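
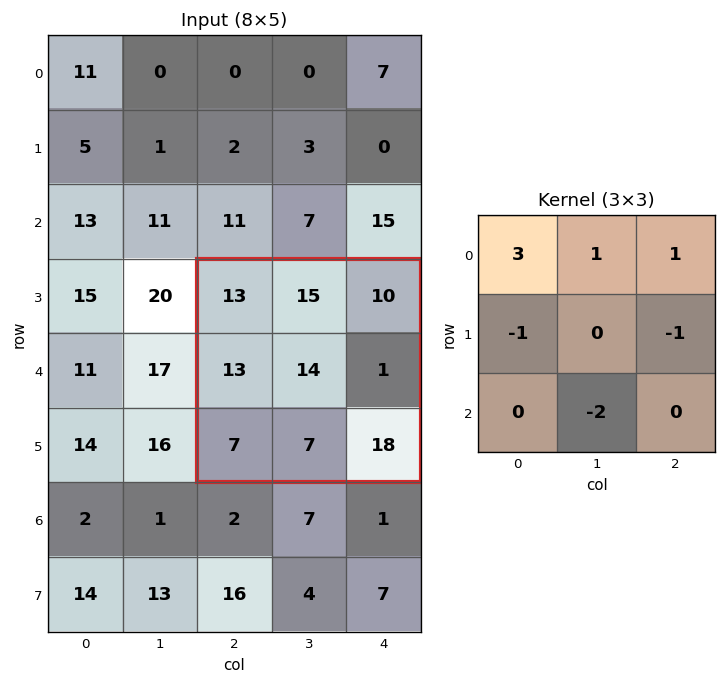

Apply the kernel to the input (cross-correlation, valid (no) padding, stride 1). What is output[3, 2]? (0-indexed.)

36

The receptive field on the input at this output position is [13 15 10 / 13 14 1 / 7 7 18]. Elementwise product with the kernel and sum: 13·3 + 15·1 + 10·1 + 13·-1 + 1·-1 + 7·-2.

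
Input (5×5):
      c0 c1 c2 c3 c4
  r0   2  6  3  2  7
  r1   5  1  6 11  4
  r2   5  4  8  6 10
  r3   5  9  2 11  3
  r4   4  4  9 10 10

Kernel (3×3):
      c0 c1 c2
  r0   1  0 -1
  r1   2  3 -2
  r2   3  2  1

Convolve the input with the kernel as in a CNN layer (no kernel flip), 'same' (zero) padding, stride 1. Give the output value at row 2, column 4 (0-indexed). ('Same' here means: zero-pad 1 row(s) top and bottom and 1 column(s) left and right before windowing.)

The receptive field on the zero-padded input at this output position is [11 4 0 / 6 10 0 / 11 3 0]. Elementwise product with the kernel and sum: 11·1 + 0·-1 + 6·2 + 10·3 + 0·-2 + 11·3 + 3·2 + 0·1.

92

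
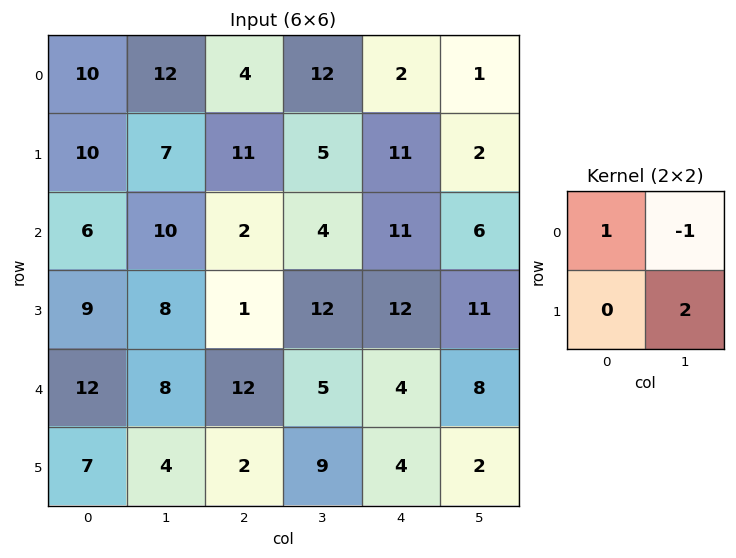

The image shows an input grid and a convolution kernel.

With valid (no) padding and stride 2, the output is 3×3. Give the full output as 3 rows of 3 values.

12 2 5
12 22 27
12 25 0

Output[0,0]: The receptive field on the input at this output position is [10 12 / 10 7]. Elementwise product with the kernel and sum: 10·1 + 12·-1 + 7·2.
Output[0,1]: The receptive field on the input at this output position is [4 12 / 11 5]. Elementwise product with the kernel and sum: 4·1 + 12·-1 + 5·2.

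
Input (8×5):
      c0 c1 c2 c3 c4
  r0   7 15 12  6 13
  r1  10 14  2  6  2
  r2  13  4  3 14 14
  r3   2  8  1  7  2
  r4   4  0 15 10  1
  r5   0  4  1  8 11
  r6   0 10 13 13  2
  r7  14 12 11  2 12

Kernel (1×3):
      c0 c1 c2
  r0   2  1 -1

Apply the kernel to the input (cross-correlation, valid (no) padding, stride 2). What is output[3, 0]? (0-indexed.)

-3

The receptive field on the input at this output position is [0 10 13]. Elementwise product with the kernel and sum: 0·2 + 10·1 + 13·-1.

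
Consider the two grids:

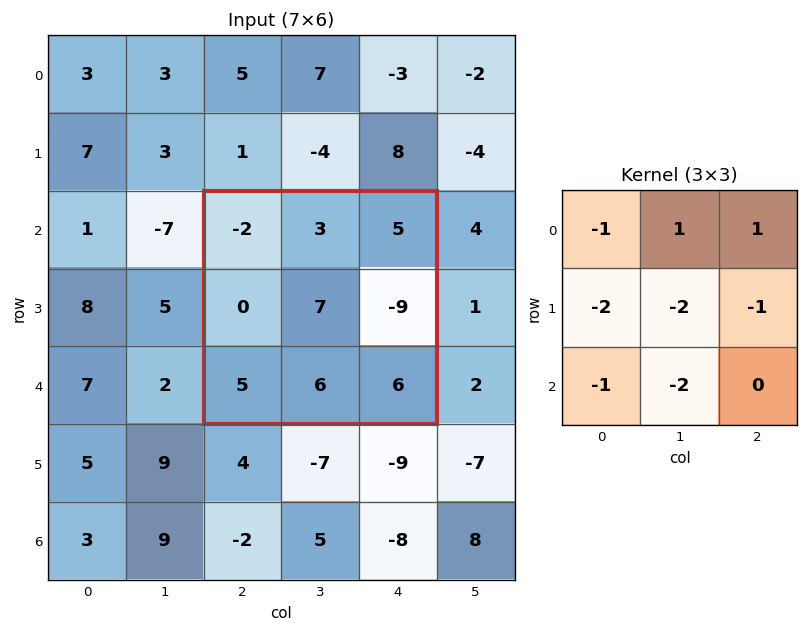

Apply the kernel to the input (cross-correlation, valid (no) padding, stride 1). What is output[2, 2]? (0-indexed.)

The receptive field on the input at this output position is [-2 3 5 / 0 7 -9 / 5 6 6]. Elementwise product with the kernel and sum: -2·-1 + 3·1 + 5·1 + 0·-2 + 7·-2 + -9·-1 + 5·-1 + 6·-2.

-12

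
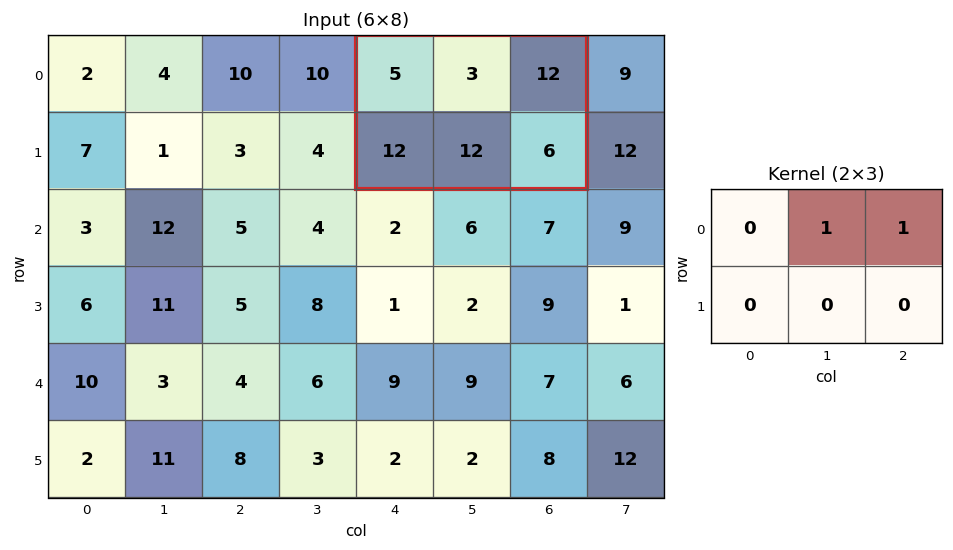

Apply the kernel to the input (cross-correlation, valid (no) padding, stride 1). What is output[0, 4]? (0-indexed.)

The receptive field on the input at this output position is [5 3 12 / 12 12 6]. Elementwise product with the kernel and sum: 3·1 + 12·1.

15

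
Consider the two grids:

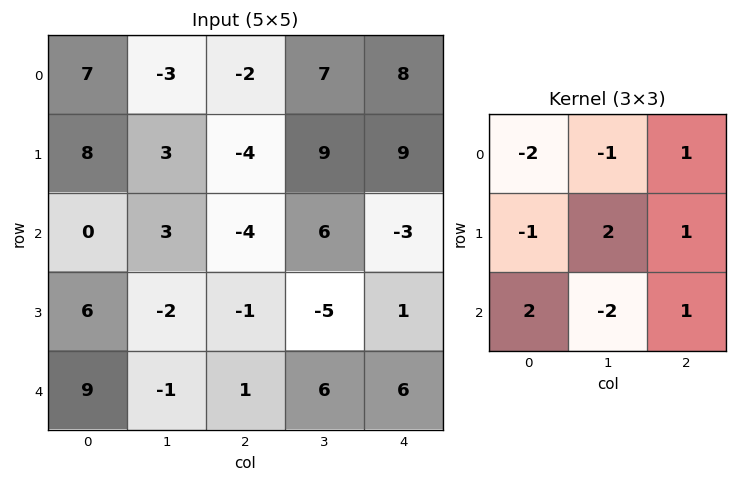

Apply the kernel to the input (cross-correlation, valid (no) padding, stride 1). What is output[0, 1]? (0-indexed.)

The receptive field on the input at this output position is [-3 -2 7 / 3 -4 9 / 3 -4 6]. Elementwise product with the kernel and sum: -3·-2 + -2·-1 + 7·1 + 3·-1 + -4·2 + 9·1 + 3·2 + -4·-2 + 6·1.

33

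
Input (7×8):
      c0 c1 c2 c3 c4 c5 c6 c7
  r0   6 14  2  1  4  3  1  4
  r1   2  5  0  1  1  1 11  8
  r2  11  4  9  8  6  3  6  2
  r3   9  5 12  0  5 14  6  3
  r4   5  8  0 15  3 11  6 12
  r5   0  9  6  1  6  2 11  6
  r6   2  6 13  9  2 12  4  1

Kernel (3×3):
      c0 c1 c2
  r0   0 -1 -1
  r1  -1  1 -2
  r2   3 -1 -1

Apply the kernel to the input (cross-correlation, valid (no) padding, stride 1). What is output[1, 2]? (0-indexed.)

16

The receptive field on the input at this output position is [0 1 1 / 9 8 6 / 12 0 5]. Elementwise product with the kernel and sum: 1·-1 + 1·-1 + 9·-1 + 8·1 + 6·-2 + 12·3 + 0·-1 + 5·-1.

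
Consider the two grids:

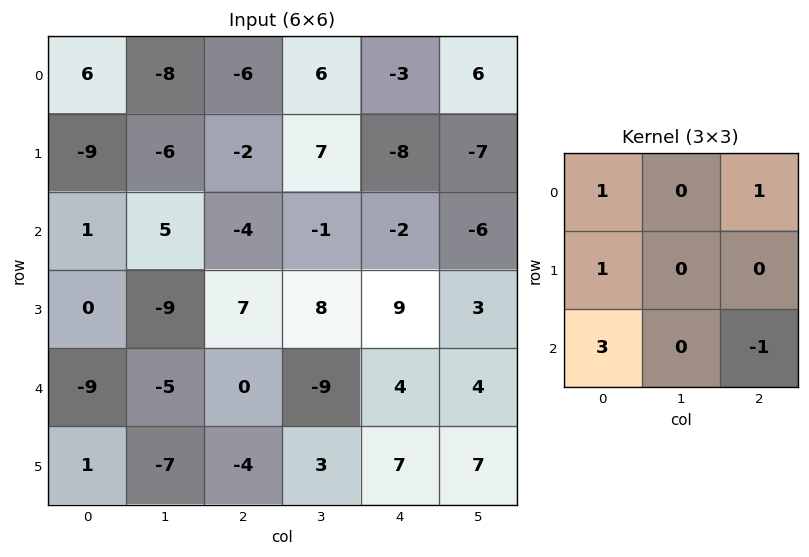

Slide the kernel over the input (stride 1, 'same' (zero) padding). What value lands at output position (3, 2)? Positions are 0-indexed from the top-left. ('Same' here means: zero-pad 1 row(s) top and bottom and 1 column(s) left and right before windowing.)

-11

The receptive field on the zero-padded input at this output position is [5 -4 -1 / -9 7 8 / -5 0 -9]. Elementwise product with the kernel and sum: 5·1 + -1·1 + -9·1 + -5·3 + -9·-1.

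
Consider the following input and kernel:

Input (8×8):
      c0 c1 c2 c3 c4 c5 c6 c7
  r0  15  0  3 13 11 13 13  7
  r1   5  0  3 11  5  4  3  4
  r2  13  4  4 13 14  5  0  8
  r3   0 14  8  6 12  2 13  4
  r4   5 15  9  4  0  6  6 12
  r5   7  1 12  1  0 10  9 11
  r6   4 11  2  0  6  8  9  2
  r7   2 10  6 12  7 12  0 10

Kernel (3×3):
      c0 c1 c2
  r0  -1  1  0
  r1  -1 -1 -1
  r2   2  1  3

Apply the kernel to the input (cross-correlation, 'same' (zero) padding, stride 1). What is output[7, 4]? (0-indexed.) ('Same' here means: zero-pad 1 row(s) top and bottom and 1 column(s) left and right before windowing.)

-25

The receptive field on the zero-padded input at this output position is [0 6 8 / 12 7 12 / 0 0 0]. Elementwise product with the kernel and sum: 0·-1 + 6·1 + 12·-1 + 7·-1 + 12·-1 + 0·2 + 0·1 + 0·3.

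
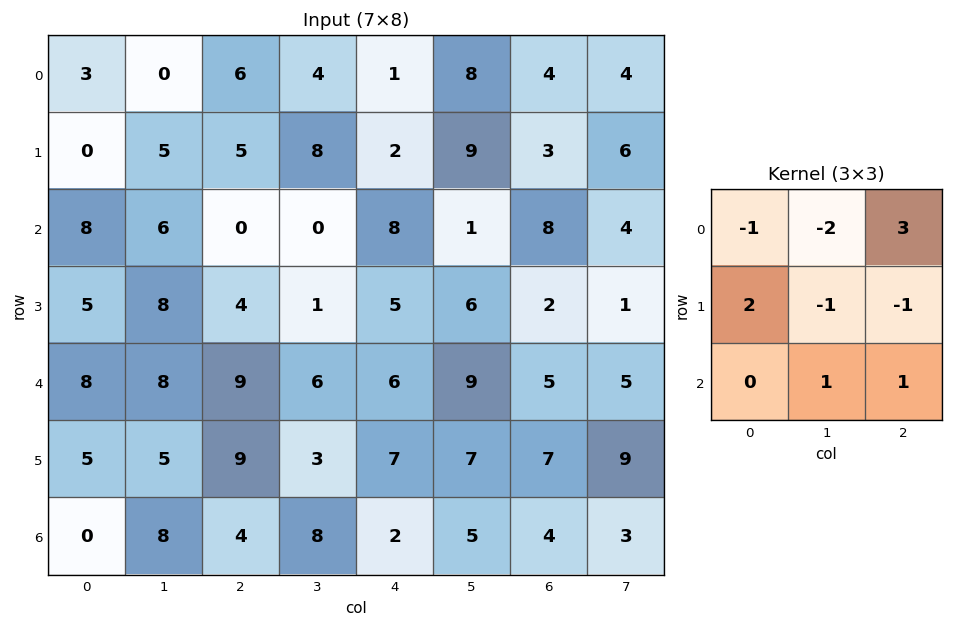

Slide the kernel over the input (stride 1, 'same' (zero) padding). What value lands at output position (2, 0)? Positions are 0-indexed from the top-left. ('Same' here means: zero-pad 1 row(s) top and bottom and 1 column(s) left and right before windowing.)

14

The receptive field on the zero-padded input at this output position is [0 0 5 / 0 8 6 / 0 5 8]. Elementwise product with the kernel and sum: 0·-1 + 0·-2 + 5·3 + 0·2 + 8·-1 + 6·-1 + 5·1 + 8·1.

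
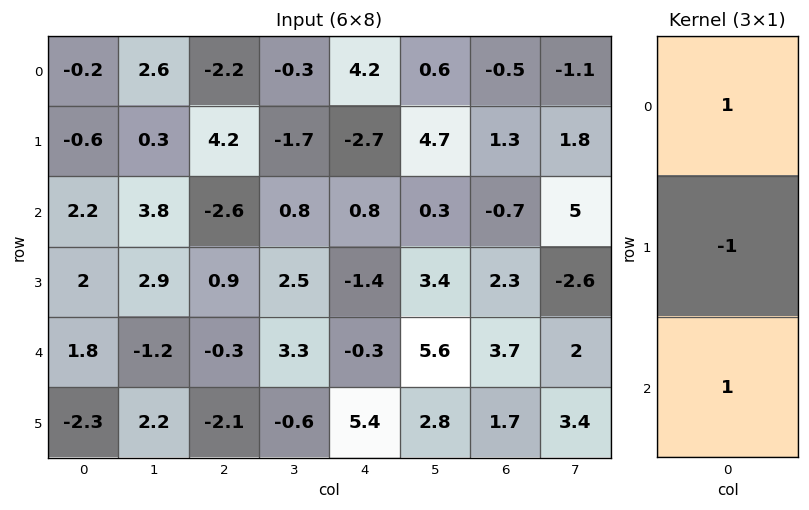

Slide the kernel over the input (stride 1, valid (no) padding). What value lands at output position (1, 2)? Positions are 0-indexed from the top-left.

7.7

The receptive field on the input at this output position is [4.2 / -2.6 / 0.9]. Elementwise product with the kernel and sum: 4.2·1 + -2.6·-1 + 0.9·1.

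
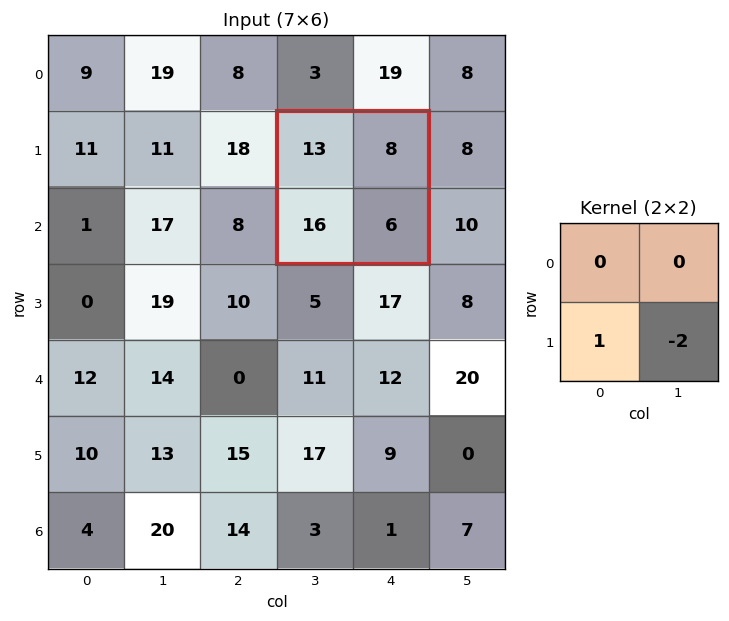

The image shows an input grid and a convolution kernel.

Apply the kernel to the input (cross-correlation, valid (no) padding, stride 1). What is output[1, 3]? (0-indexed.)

The receptive field on the input at this output position is [13 8 / 16 6]. Elementwise product with the kernel and sum: 16·1 + 6·-2.

4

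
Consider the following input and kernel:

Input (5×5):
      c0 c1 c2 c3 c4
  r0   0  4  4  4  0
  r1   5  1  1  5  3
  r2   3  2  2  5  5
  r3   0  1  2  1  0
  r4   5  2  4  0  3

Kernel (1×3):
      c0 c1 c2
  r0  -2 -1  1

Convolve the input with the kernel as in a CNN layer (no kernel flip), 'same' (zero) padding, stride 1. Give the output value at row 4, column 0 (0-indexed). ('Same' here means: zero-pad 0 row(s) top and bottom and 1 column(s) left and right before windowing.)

The receptive field on the zero-padded input at this output position is [0 5 2]. Elementwise product with the kernel and sum: 0·-2 + 5·-1 + 2·1.

-3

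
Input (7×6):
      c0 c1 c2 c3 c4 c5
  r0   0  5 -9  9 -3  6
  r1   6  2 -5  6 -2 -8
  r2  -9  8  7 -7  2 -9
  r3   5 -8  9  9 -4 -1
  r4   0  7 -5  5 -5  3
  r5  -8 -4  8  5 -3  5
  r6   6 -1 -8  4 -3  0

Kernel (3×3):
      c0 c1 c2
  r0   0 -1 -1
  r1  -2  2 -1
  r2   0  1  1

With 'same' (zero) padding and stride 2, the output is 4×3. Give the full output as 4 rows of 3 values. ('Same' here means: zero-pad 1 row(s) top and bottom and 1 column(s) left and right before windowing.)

Output[0,0]: The receptive field on the zero-padded input at this output position is [0 0 0 / 0 0 5 / 0 6 2]. Elementwise product with the kernel and sum: 0·-1 + 0·-1 + 0·-2 + 0·2 + 5·-1 + 6·1 + 2·1.
Output[0,1]: The receptive field on the zero-padded input at this output position is [0 0 0 / 5 -9 9 / 2 -5 6]. Elementwise product with the kernel and sum: 0·-1 + 0·-1 + 5·-2 + -9·2 + 9·-1 + -5·1 + 6·1.

3 -36 -40
-37 22 32
-16 -34 -16
25 -31 -16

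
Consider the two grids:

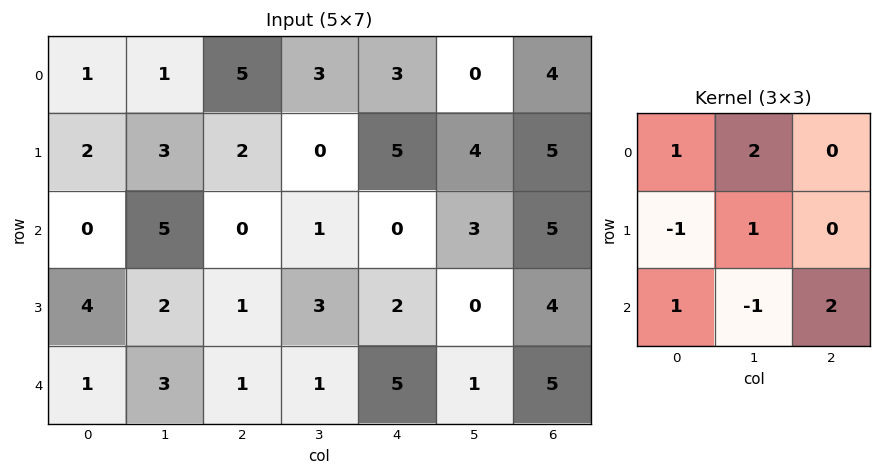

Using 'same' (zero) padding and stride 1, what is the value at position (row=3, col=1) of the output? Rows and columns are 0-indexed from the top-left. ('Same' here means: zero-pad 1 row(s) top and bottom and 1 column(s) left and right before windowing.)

The receptive field on the zero-padded input at this output position is [0 5 0 / 4 2 1 / 1 3 1]. Elementwise product with the kernel and sum: 0·1 + 5·2 + 4·-1 + 2·1 + 1·1 + 3·-1 + 1·2.

8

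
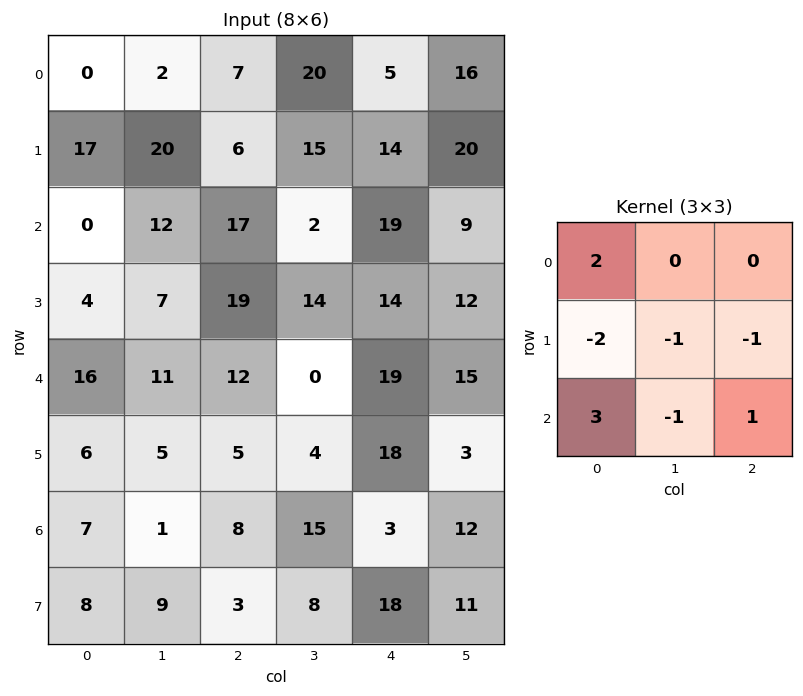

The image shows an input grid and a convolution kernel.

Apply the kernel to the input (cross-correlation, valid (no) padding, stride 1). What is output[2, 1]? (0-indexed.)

The receptive field on the input at this output position is [12 17 2 / 7 19 14 / 11 12 0]. Elementwise product with the kernel and sum: 12·2 + 7·-2 + 19·-1 + 14·-1 + 11·3 + 12·-1 + 0·1.

-2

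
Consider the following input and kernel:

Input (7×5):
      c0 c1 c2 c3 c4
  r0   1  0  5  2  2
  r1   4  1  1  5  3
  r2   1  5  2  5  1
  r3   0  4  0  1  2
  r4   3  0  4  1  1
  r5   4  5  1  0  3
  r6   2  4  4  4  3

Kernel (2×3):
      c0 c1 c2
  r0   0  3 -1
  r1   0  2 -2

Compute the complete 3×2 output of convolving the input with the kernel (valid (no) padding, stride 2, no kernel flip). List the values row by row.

-5 8
21 12
4 -4

Output[0,0]: The receptive field on the input at this output position is [1 0 5 / 4 1 1]. Elementwise product with the kernel and sum: 0·3 + 5·-1 + 1·2 + 1·-2.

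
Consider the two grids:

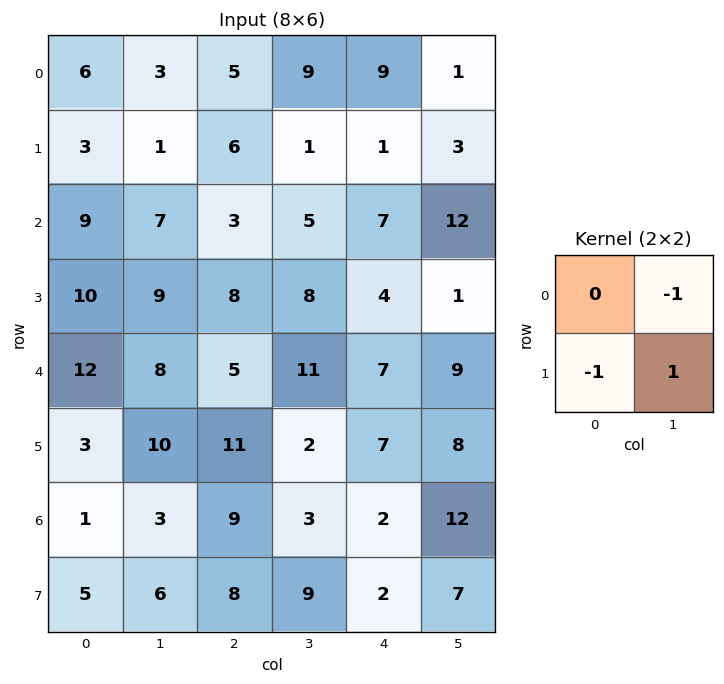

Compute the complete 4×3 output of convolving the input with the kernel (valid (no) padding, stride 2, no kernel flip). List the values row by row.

-5 -14 1
-8 -5 -15
-1 -20 -8
-2 -2 -7

Output[0,0]: The receptive field on the input at this output position is [6 3 / 3 1]. Elementwise product with the kernel and sum: 3·-1 + 3·-1 + 1·1.
Output[0,1]: The receptive field on the input at this output position is [5 9 / 6 1]. Elementwise product with the kernel and sum: 9·-1 + 6·-1 + 1·1.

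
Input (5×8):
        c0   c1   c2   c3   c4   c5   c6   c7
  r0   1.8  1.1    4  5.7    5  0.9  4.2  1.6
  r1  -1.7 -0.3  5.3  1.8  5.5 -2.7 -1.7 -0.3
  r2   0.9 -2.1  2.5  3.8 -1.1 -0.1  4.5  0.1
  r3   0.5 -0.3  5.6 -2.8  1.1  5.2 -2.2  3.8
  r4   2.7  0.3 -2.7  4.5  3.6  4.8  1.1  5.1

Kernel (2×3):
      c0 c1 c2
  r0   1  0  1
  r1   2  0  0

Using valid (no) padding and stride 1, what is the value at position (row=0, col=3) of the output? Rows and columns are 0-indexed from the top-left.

10.2

The receptive field on the input at this output position is [5.7 5 0.9 / 1.8 5.5 -2.7]. Elementwise product with the kernel and sum: 5.7·1 + 0.9·1 + 1.8·2.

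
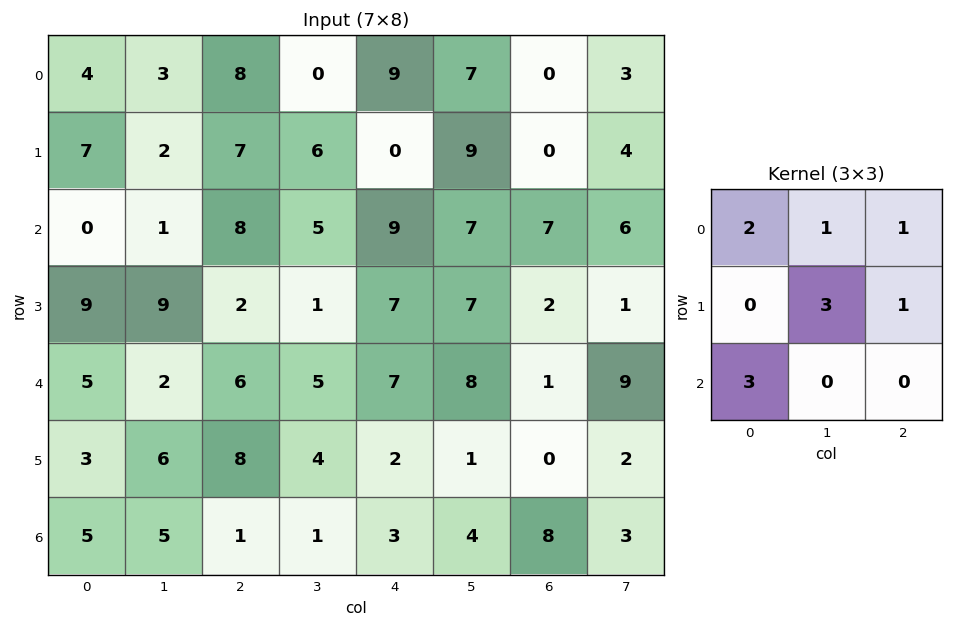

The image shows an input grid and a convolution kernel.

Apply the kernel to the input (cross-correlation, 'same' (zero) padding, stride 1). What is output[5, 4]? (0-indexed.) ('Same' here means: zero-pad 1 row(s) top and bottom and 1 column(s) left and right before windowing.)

The receptive field on the zero-padded input at this output position is [5 7 8 / 4 2 1 / 1 3 4]. Elementwise product with the kernel and sum: 5·2 + 7·1 + 8·1 + 2·3 + 1·1 + 1·3.

35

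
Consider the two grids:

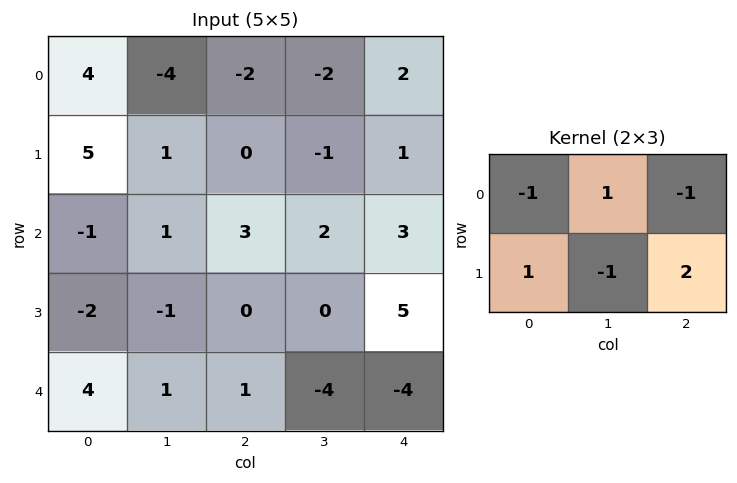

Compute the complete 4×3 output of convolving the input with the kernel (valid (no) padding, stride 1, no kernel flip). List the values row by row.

-2 3 1
0 2 5
-2 -1 6
6 -7 -8

Output[0,0]: The receptive field on the input at this output position is [4 -4 -2 / 5 1 0]. Elementwise product with the kernel and sum: 4·-1 + -4·1 + -2·-1 + 5·1 + 1·-1 + 0·2.
Output[0,1]: The receptive field on the input at this output position is [-4 -2 -2 / 1 0 -1]. Elementwise product with the kernel and sum: -4·-1 + -2·1 + -2·-1 + 1·1 + 0·-1 + -1·2.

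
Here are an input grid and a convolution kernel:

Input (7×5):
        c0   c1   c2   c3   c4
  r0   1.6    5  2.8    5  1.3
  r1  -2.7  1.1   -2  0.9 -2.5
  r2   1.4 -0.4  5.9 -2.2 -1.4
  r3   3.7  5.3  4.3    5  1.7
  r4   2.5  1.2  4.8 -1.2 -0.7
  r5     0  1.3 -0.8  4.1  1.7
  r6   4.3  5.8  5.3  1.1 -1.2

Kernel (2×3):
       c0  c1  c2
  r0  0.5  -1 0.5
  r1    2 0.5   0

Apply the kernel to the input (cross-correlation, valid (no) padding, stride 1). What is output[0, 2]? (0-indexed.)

-6.5

The receptive field on the input at this output position is [2.8 5 1.3 / -2 0.9 -2.5]. Elementwise product with the kernel and sum: 2.8·0.5 + 5·-1 + 1.3·0.5 + -2·2 + 0.9·0.5.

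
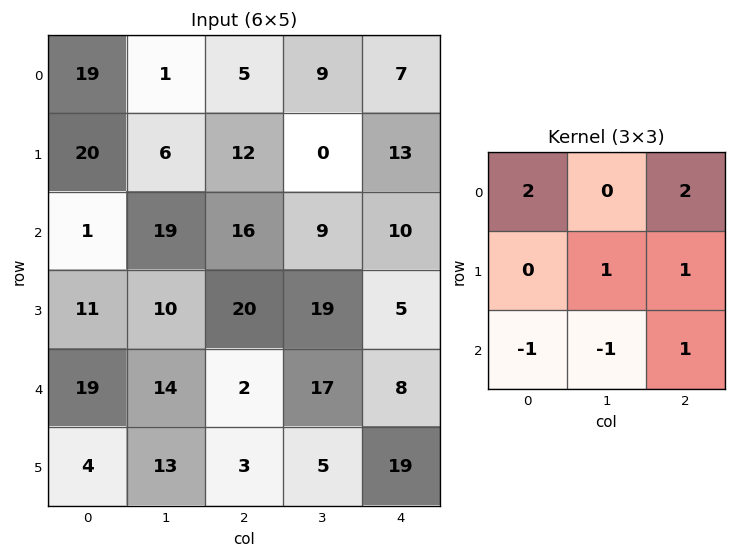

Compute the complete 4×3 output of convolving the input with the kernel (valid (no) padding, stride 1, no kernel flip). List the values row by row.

62 6 22
98 26 35
33 96 65
64 66 86

Output[0,0]: The receptive field on the input at this output position is [19 1 5 / 20 6 12 / 1 19 16]. Elementwise product with the kernel and sum: 19·2 + 5·2 + 6·1 + 12·1 + 1·-1 + 19·-1 + 16·1.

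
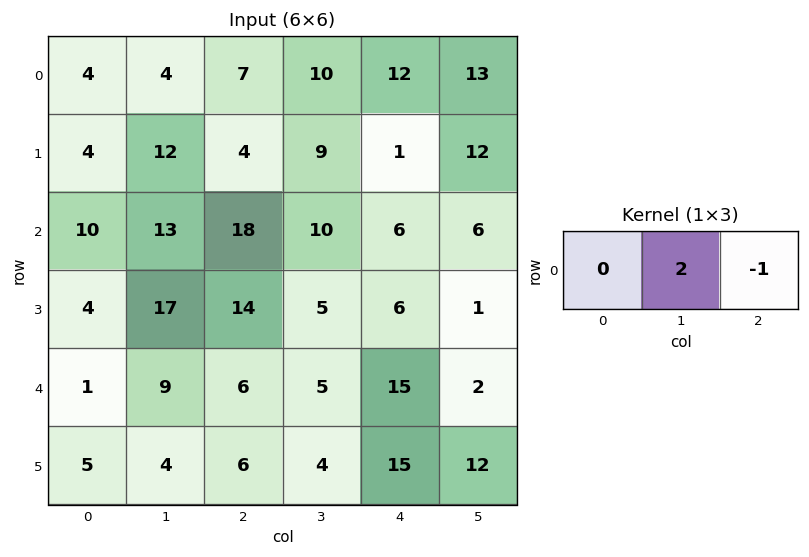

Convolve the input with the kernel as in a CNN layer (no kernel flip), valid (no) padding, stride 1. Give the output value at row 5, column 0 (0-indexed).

2

The receptive field on the input at this output position is [5 4 6]. Elementwise product with the kernel and sum: 4·2 + 6·-1.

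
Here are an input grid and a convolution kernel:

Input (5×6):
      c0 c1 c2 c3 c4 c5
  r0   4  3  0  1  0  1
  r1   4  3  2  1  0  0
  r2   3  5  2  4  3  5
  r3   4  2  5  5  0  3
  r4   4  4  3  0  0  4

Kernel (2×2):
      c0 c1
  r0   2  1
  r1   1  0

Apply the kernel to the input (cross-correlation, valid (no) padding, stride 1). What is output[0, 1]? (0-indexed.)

9

The receptive field on the input at this output position is [3 0 / 3 2]. Elementwise product with the kernel and sum: 3·2 + 0·1 + 3·1.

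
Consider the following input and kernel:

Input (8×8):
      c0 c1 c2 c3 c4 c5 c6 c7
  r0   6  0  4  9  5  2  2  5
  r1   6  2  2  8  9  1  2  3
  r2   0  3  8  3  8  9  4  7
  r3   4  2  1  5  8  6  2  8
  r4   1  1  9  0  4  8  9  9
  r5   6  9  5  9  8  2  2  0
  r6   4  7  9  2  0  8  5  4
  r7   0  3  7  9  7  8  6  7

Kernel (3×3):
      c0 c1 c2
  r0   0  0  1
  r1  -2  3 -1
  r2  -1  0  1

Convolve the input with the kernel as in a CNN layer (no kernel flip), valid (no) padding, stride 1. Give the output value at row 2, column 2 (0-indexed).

8

The receptive field on the input at this output position is [8 3 8 / 1 5 8 / 9 0 4]. Elementwise product with the kernel and sum: 8·1 + 1·-2 + 5·3 + 8·-1 + 9·-1 + 4·1.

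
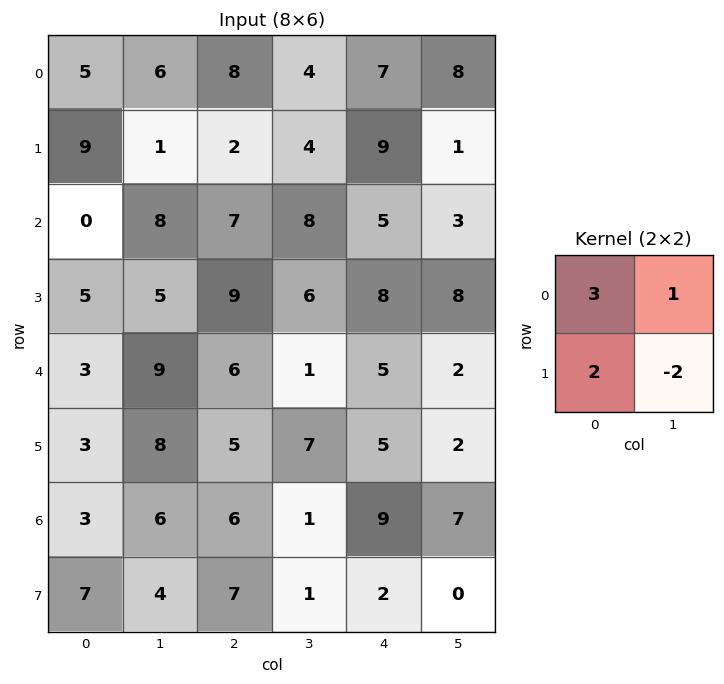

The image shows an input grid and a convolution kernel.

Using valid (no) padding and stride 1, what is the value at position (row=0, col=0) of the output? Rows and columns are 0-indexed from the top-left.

The receptive field on the input at this output position is [5 6 / 9 1]. Elementwise product with the kernel and sum: 5·3 + 6·1 + 9·2 + 1·-2.

37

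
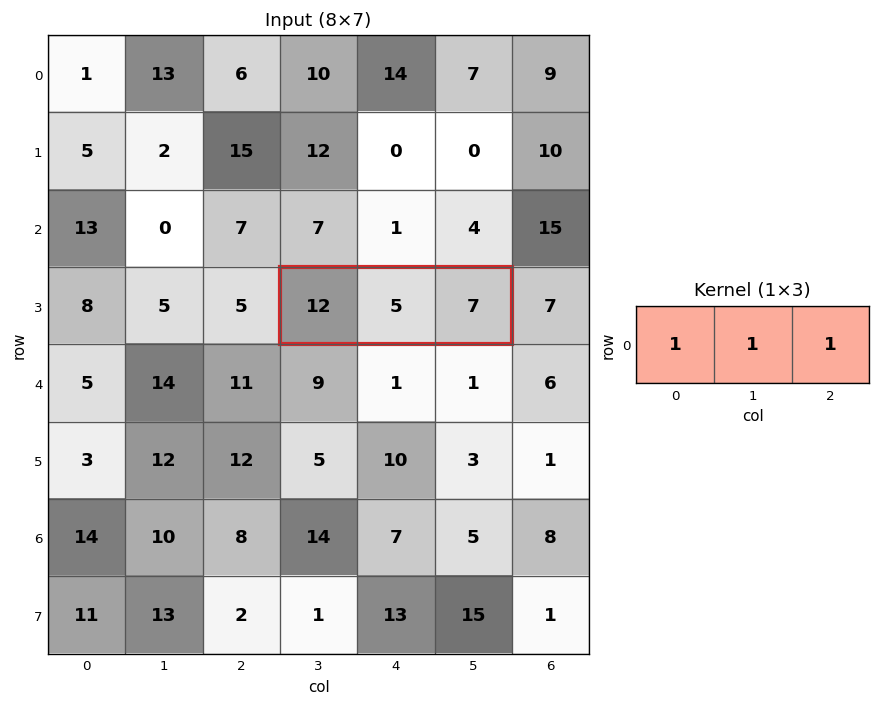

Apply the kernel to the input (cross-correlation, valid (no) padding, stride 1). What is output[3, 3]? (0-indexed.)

24

The receptive field on the input at this output position is [12 5 7]. Elementwise product with the kernel and sum: 12·1 + 5·1 + 7·1.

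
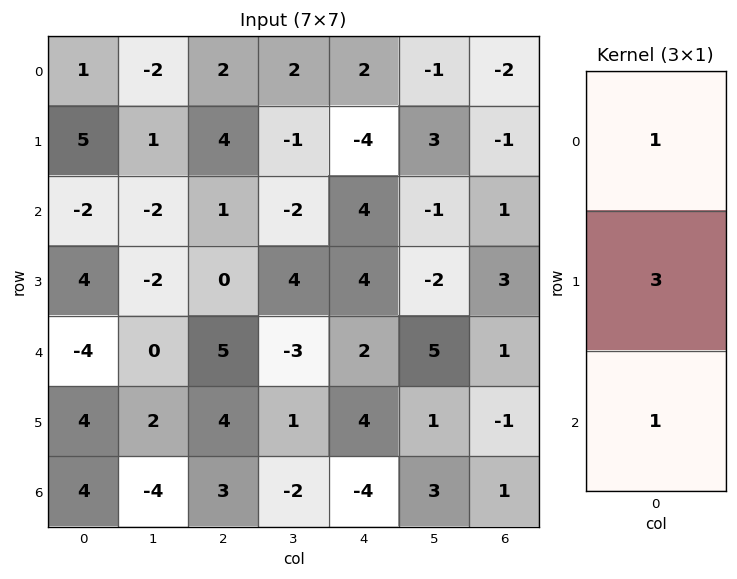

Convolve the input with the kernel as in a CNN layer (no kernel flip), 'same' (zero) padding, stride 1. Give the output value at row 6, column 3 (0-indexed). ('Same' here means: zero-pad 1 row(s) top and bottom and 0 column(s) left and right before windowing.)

-5

The receptive field on the zero-padded input at this output position is [1 / -2 / 0]. Elementwise product with the kernel and sum: 1·1 + -2·3 + 0·1.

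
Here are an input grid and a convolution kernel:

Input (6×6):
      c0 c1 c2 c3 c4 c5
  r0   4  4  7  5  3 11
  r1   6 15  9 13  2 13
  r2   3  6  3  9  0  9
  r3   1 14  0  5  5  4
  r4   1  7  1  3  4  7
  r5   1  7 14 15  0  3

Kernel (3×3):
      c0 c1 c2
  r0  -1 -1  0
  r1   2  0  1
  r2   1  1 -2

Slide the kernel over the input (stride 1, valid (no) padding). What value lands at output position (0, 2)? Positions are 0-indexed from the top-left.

20

The receptive field on the input at this output position is [7 5 3 / 9 13 2 / 3 9 0]. Elementwise product with the kernel and sum: 7·-1 + 5·-1 + 9·2 + 2·1 + 3·1 + 9·1 + 0·-2.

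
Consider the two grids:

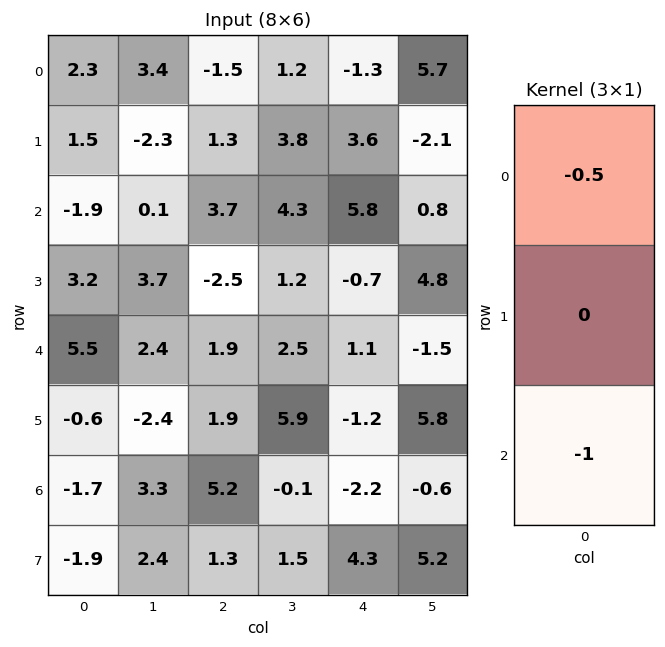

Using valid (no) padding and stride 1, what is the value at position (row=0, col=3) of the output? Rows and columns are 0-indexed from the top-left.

-4.9

The receptive field on the input at this output position is [1.2 / 3.8 / 4.3]. Elementwise product with the kernel and sum: 1.2·-0.5 + 4.3·-1.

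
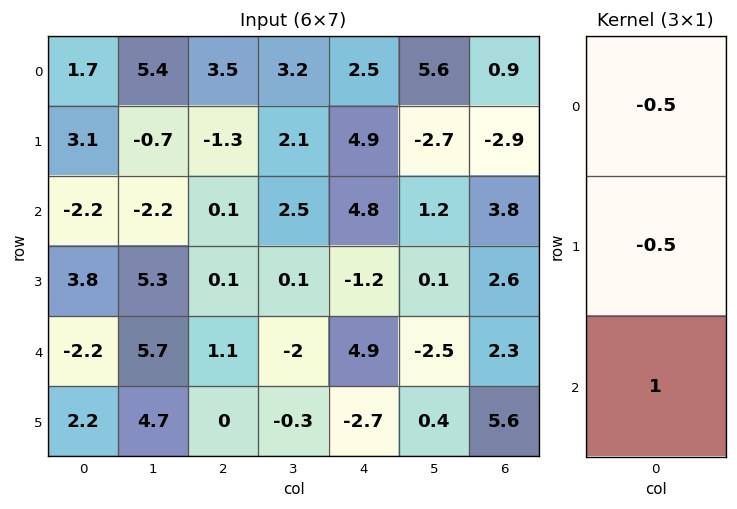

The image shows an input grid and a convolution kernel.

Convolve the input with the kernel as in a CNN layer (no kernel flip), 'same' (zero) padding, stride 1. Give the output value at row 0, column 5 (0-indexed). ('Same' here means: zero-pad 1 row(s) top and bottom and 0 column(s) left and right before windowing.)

The receptive field on the zero-padded input at this output position is [0 / 5.6 / -2.7]. Elementwise product with the kernel and sum: 0·-0.5 + 5.6·-0.5 + -2.7·1.

-5.5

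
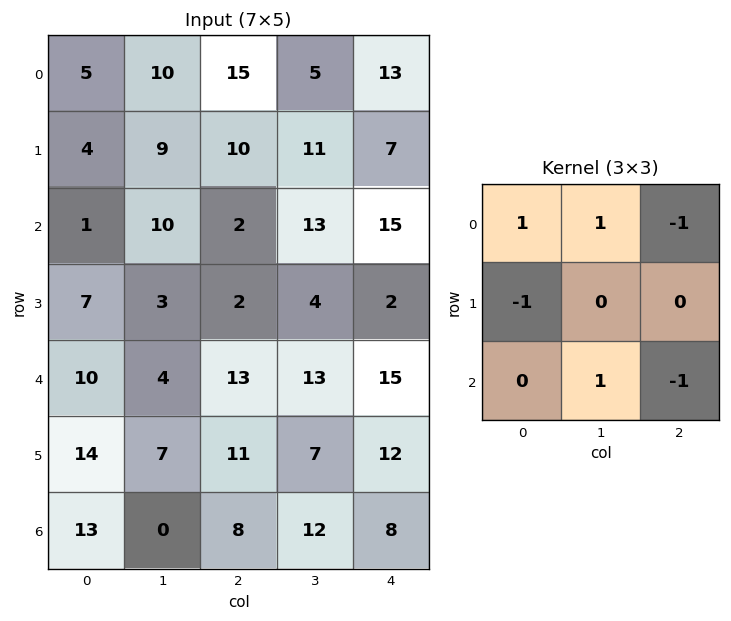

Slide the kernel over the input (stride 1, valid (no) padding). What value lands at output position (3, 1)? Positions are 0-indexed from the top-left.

The receptive field on the input at this output position is [3 2 4 / 4 13 13 / 7 11 7]. Elementwise product with the kernel and sum: 3·1 + 2·1 + 4·-1 + 4·-1 + 11·1 + 7·-1.

1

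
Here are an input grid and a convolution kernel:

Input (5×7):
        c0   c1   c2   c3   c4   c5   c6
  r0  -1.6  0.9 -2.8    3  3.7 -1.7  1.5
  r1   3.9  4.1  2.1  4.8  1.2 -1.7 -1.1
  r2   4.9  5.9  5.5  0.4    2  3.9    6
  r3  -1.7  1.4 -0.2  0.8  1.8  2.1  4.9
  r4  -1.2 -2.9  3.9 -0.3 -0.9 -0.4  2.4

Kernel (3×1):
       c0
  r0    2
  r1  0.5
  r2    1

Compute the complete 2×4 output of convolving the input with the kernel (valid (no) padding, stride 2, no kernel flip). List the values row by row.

3.65 0.95 10 8.45
7.75 14.8 4 16.85

Output[0,0]: The receptive field on the input at this output position is [-1.6 / 3.9 / 4.9]. Elementwise product with the kernel and sum: -1.6·2 + 3.9·0.5 + 4.9·1.
Output[0,1]: The receptive field on the input at this output position is [-2.8 / 2.1 / 5.5]. Elementwise product with the kernel and sum: -2.8·2 + 2.1·0.5 + 5.5·1.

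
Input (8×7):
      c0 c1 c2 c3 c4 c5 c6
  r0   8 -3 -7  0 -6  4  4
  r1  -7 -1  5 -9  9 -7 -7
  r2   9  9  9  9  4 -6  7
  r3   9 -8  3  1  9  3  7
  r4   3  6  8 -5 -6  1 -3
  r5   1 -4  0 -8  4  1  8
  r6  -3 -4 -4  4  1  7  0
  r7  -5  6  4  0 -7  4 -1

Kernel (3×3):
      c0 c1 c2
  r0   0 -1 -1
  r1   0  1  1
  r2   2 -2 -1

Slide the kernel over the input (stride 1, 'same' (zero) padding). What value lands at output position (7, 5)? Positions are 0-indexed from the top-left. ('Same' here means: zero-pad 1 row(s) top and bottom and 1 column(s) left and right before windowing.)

-4

The receptive field on the zero-padded input at this output position is [1 7 0 / -7 4 -1 / 0 0 0]. Elementwise product with the kernel and sum: 7·-1 + 0·-1 + 4·1 + -1·1 + 0·2 + 0·-2 + 0·-1.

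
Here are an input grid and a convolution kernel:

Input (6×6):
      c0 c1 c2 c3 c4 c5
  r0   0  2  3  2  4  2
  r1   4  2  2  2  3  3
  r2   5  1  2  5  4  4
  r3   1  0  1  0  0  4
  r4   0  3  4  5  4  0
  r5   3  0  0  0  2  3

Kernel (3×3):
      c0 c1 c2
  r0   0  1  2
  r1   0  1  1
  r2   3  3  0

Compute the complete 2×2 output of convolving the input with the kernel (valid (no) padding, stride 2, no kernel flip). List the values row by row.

30 36
15 40

Output[0,0]: The receptive field on the input at this output position is [0 2 3 / 4 2 2 / 5 1 2]. Elementwise product with the kernel and sum: 2·1 + 3·2 + 2·1 + 2·1 + 5·3 + 1·3.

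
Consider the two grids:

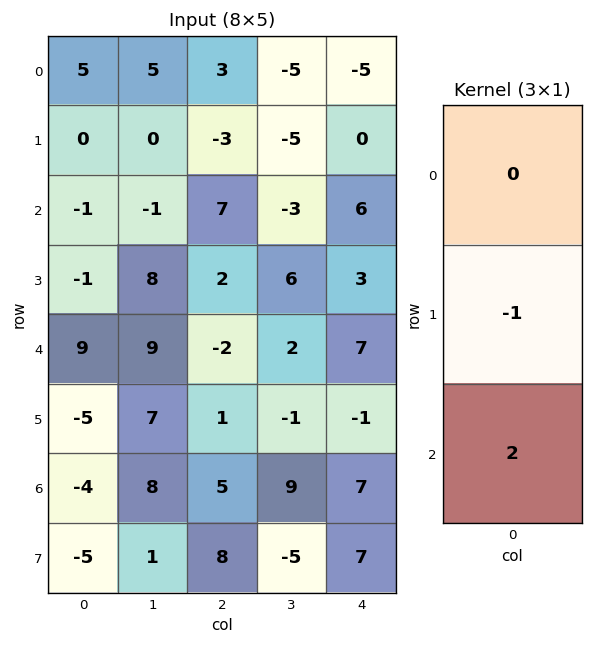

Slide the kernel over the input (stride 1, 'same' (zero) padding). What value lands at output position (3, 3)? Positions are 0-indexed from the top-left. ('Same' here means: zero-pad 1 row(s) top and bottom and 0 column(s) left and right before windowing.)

The receptive field on the zero-padded input at this output position is [-3 / 6 / 2]. Elementwise product with the kernel and sum: 6·-1 + 2·2.

-2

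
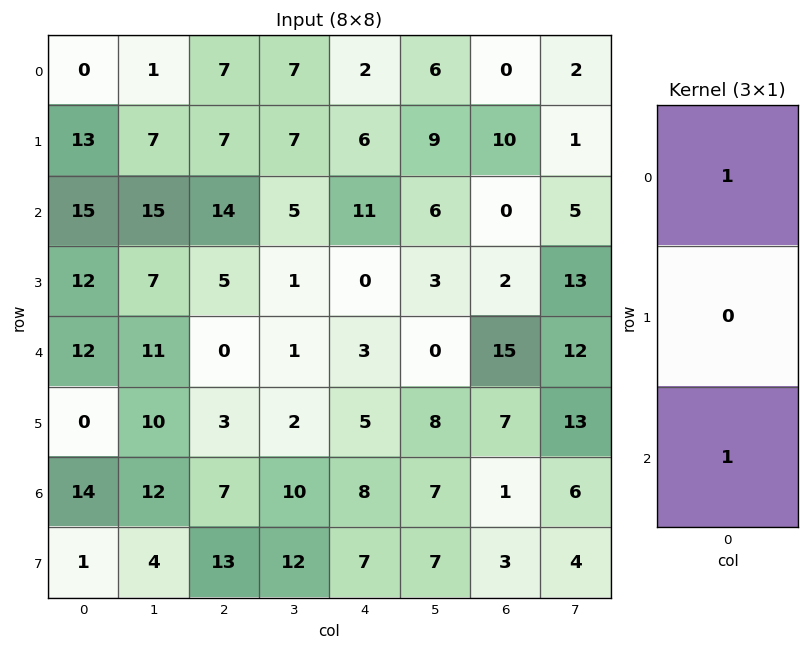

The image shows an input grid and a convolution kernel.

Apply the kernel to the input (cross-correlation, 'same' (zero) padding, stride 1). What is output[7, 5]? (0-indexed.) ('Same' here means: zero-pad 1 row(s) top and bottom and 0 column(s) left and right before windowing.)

7

The receptive field on the zero-padded input at this output position is [7 / 7 / 0]. Elementwise product with the kernel and sum: 7·1 + 0·1.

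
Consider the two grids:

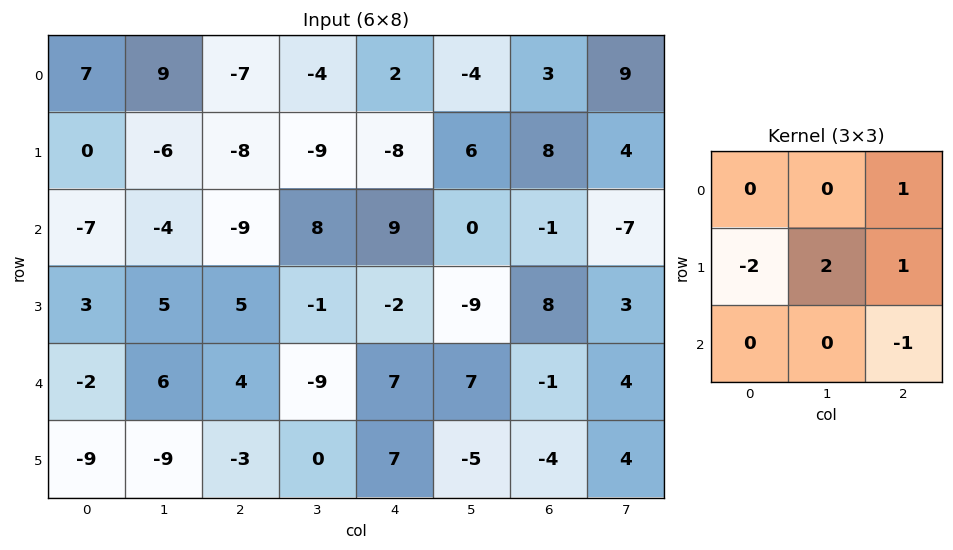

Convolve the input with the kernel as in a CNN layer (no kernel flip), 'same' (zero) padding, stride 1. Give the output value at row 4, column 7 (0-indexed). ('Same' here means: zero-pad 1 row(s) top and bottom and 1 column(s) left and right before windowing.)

10

The receptive field on the zero-padded input at this output position is [8 3 0 / -1 4 0 / -4 4 0]. Elementwise product with the kernel and sum: 0·1 + -1·-2 + 4·2 + 0·1 + 0·-1.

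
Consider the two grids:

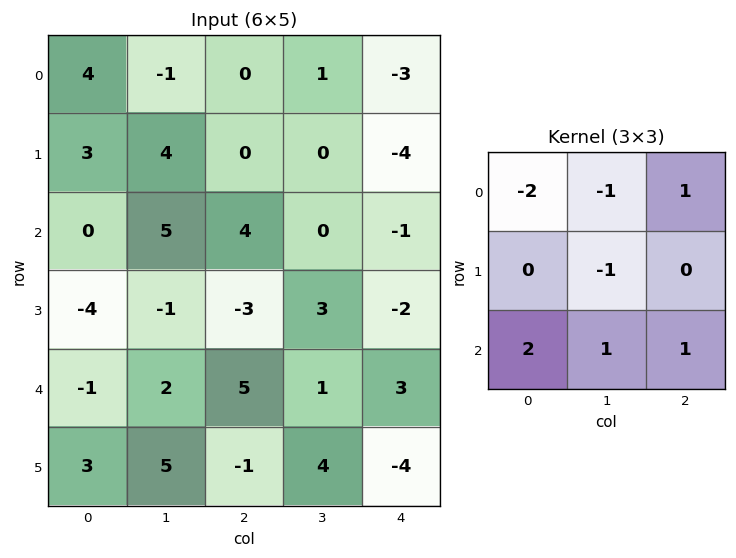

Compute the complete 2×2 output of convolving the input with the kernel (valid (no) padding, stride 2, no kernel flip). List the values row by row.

Output[0,0]: The receptive field on the input at this output position is [4 -1 0 / 3 4 0 / 0 5 4]. Elementwise product with the kernel and sum: 4·-2 + -1·-1 + 0·1 + 4·-1 + 0·2 + 5·1 + 4·1.

-2 3
5 2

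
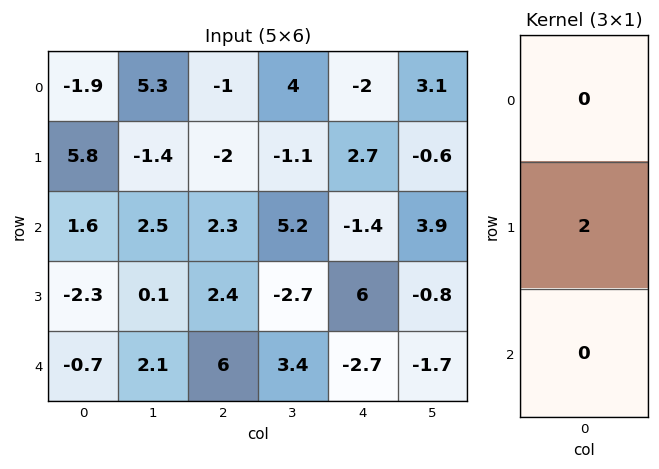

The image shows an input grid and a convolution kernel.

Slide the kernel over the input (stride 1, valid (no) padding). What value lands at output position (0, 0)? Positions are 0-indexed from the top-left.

The receptive field on the input at this output position is [-1.9 / 5.8 / 1.6]. Elementwise product with the kernel and sum: 5.8·2.

11.6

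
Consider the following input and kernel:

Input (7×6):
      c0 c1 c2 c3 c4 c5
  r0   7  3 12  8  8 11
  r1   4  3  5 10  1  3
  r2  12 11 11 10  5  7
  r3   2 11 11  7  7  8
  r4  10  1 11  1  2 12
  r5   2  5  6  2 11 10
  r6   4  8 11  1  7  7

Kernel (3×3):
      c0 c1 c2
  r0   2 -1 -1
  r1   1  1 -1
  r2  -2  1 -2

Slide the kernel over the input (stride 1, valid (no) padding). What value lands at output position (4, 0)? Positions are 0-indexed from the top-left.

-13

The receptive field on the input at this output position is [10 1 11 / 2 5 6 / 4 8 11]. Elementwise product with the kernel and sum: 10·2 + 1·-1 + 11·-1 + 2·1 + 5·1 + 6·-1 + 4·-2 + 8·1 + 11·-2.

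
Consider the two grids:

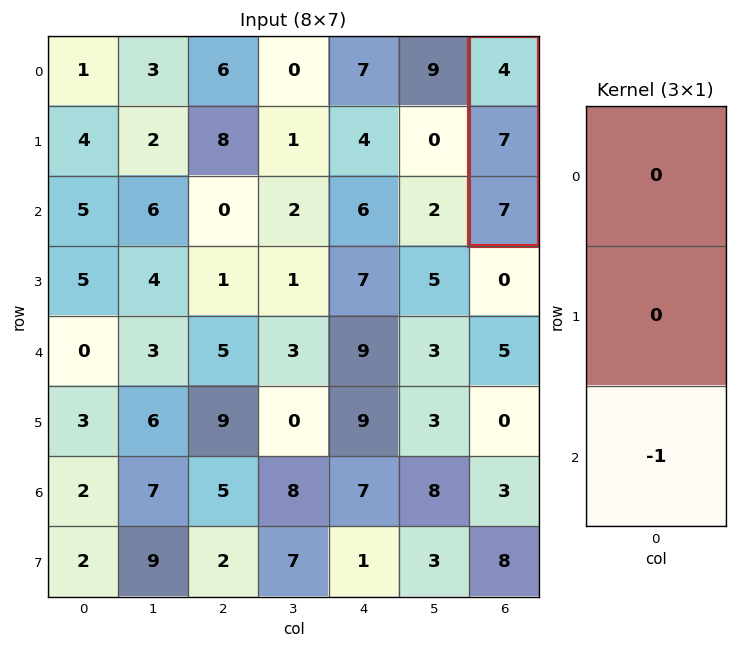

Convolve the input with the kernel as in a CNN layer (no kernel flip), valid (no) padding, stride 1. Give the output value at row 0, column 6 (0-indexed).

The receptive field on the input at this output position is [4 / 7 / 7]. Elementwise product with the kernel and sum: 7·-1.

-7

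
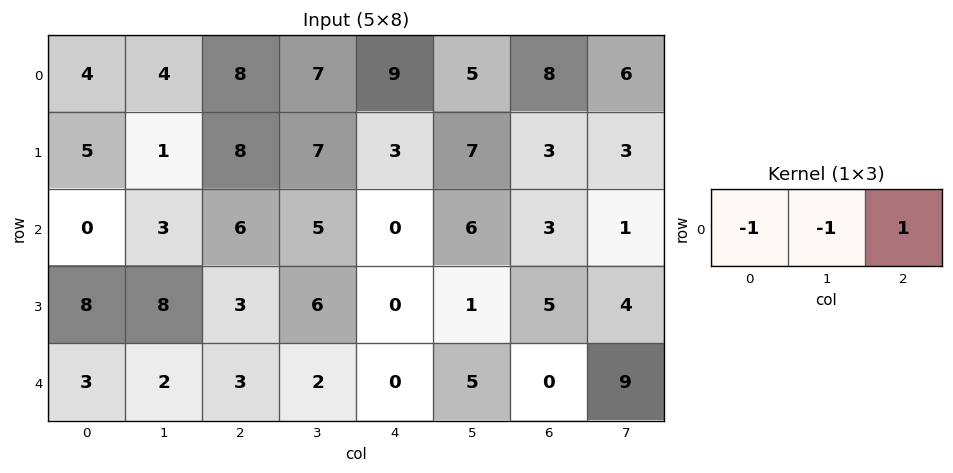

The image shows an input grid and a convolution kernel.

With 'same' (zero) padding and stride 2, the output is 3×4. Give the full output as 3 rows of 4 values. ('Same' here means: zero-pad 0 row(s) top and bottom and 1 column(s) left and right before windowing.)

Output[0,0]: The receptive field on the zero-padded input at this output position is [0 4 4]. Elementwise product with the kernel and sum: 0·-1 + 4·-1 + 4·1.

0 -5 -11 -7
3 -4 1 -8
-1 -3 3 4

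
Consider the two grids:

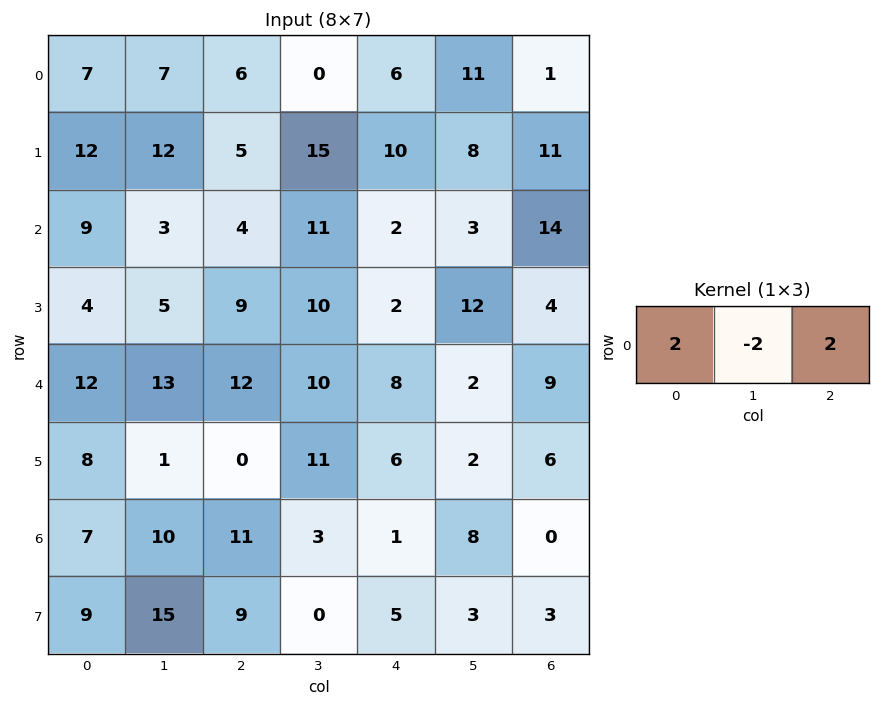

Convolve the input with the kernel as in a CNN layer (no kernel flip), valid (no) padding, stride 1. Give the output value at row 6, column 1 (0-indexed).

4

The receptive field on the input at this output position is [10 11 3]. Elementwise product with the kernel and sum: 10·2 + 11·-2 + 3·2.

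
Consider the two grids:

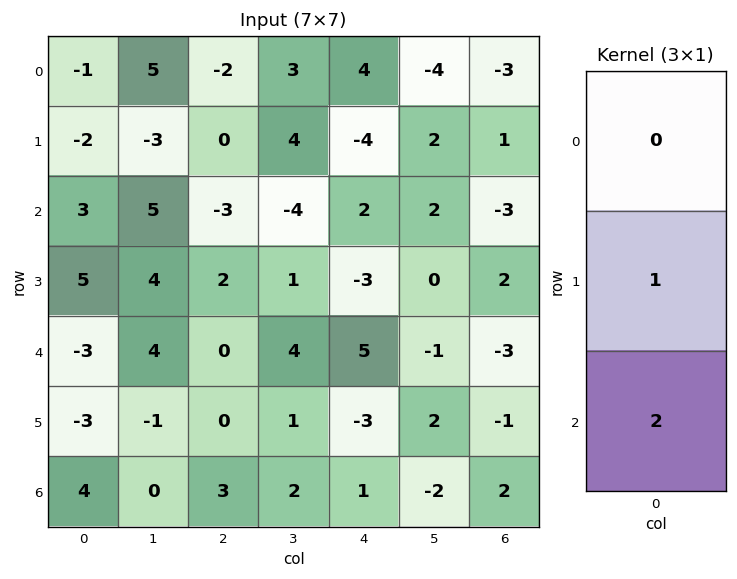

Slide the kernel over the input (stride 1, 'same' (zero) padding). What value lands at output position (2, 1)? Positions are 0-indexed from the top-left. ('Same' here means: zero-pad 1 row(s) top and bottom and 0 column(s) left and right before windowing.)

13

The receptive field on the zero-padded input at this output position is [-3 / 5 / 4]. Elementwise product with the kernel and sum: 5·1 + 4·2.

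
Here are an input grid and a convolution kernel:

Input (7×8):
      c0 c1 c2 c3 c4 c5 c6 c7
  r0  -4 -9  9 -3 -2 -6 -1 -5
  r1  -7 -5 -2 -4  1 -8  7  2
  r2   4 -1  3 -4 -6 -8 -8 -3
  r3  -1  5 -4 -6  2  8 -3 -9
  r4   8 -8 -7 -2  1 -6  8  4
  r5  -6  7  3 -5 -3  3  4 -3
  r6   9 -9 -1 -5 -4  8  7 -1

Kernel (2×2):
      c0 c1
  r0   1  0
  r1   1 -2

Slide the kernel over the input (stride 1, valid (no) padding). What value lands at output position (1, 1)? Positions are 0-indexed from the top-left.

The receptive field on the input at this output position is [-5 -2 / -1 3]. Elementwise product with the kernel and sum: -5·1 + -1·1 + 3·-2.

-12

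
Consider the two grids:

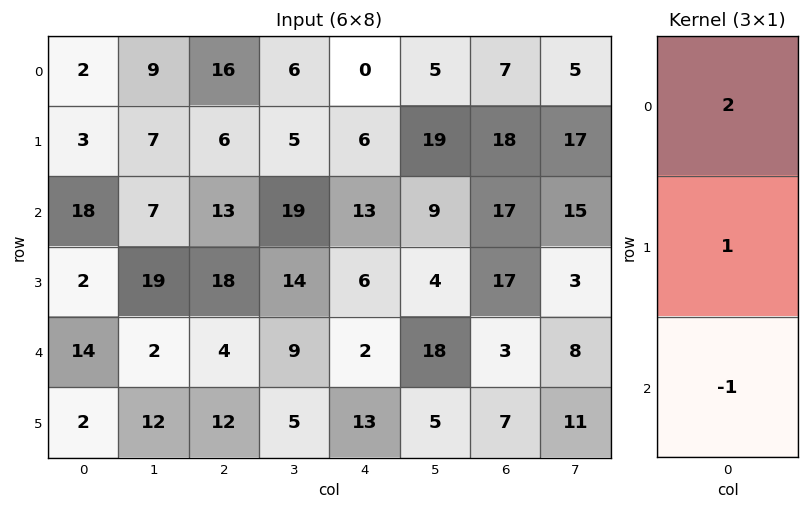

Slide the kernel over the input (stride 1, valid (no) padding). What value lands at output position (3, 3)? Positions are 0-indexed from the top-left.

The receptive field on the input at this output position is [14 / 9 / 5]. Elementwise product with the kernel and sum: 14·2 + 9·1 + 5·-1.

32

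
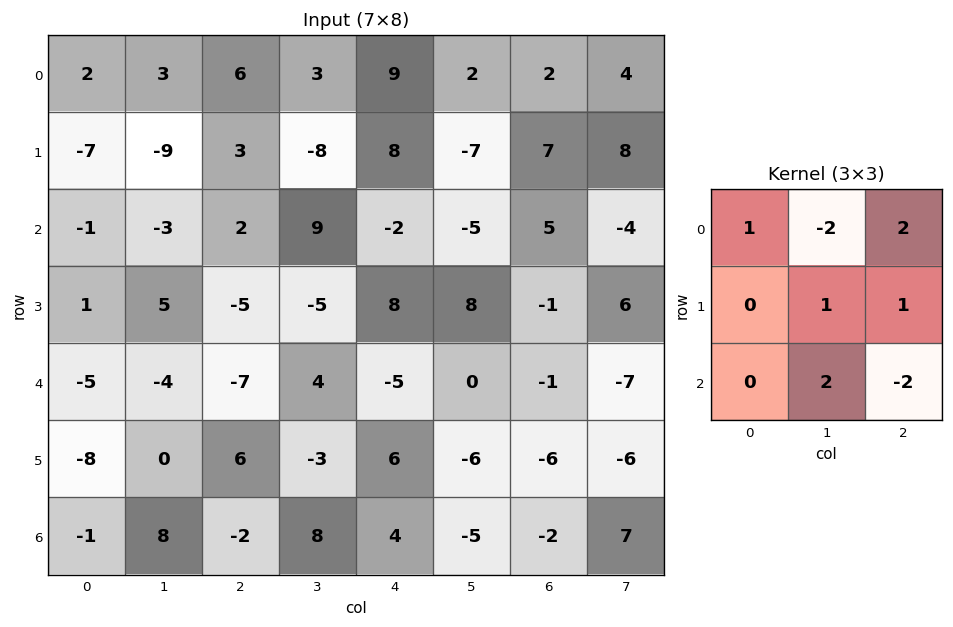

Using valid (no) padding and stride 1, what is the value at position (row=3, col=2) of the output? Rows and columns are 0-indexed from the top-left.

The receptive field on the input at this output position is [-5 -5 8 / -7 4 -5 / 6 -3 6]. Elementwise product with the kernel and sum: -5·1 + -5·-2 + 8·2 + 4·1 + -5·1 + -3·2 + 6·-2.

2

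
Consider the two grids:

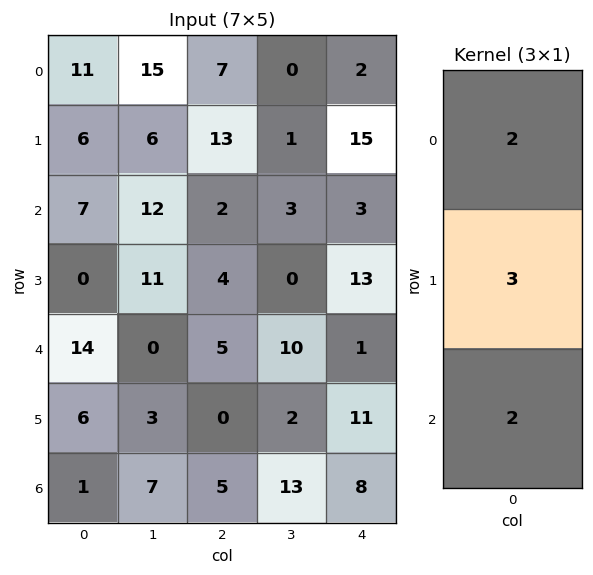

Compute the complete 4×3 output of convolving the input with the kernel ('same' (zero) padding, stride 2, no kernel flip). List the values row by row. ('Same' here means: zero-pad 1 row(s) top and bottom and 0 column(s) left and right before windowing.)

45 47 36
33 40 65
54 23 51
15 15 46

Output[0,0]: The receptive field on the zero-padded input at this output position is [0 / 11 / 6]. Elementwise product with the kernel and sum: 0·2 + 11·3 + 6·2.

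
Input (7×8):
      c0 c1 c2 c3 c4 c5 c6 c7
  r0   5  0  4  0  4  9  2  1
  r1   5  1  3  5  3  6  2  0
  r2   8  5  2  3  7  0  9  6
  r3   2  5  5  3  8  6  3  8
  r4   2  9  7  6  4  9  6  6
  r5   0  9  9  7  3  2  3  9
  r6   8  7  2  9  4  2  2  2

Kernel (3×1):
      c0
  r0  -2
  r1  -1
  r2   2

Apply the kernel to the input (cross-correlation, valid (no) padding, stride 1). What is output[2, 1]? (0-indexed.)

The receptive field on the input at this output position is [5 / 5 / 9]. Elementwise product with the kernel and sum: 5·-2 + 5·-1 + 9·2.

3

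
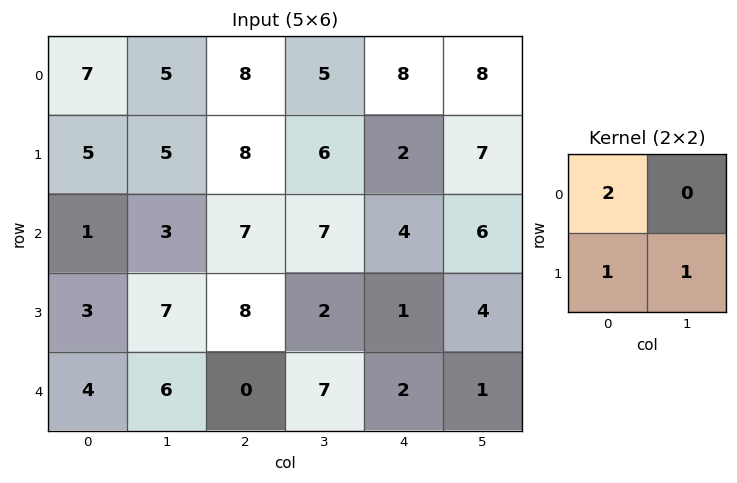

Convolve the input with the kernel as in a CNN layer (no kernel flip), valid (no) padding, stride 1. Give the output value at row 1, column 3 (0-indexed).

23

The receptive field on the input at this output position is [6 2 / 7 4]. Elementwise product with the kernel and sum: 6·2 + 7·1 + 4·1.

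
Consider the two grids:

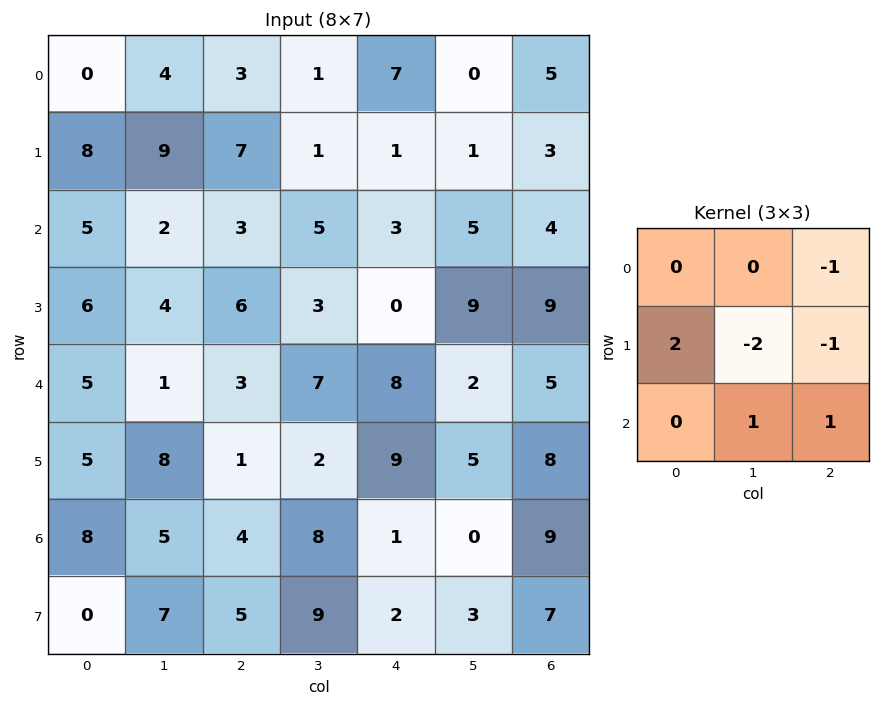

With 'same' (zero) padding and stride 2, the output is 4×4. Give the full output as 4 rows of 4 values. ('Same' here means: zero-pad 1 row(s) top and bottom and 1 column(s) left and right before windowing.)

Output[0,0]: The receptive field on the zero-padded input at this output position is [0 0 0 / 0 0 4 / 0 8 9]. Elementwise product with the kernel and sum: 0·-1 + 0·2 + 0·-2 + 4·-1 + 8·1 + 9·1.
Output[0,1]: The receptive field on the zero-padded input at this output position is [0 0 0 / 4 3 1 / 9 7 1]. Elementwise product with the kernel and sum: 0·-1 + 4·2 + 3·-2 + 1·-1 + 7·1 + 1·1.

13 9 -10 -7
-11 1 7 11
-2 -11 1 2
-22 6 14 -11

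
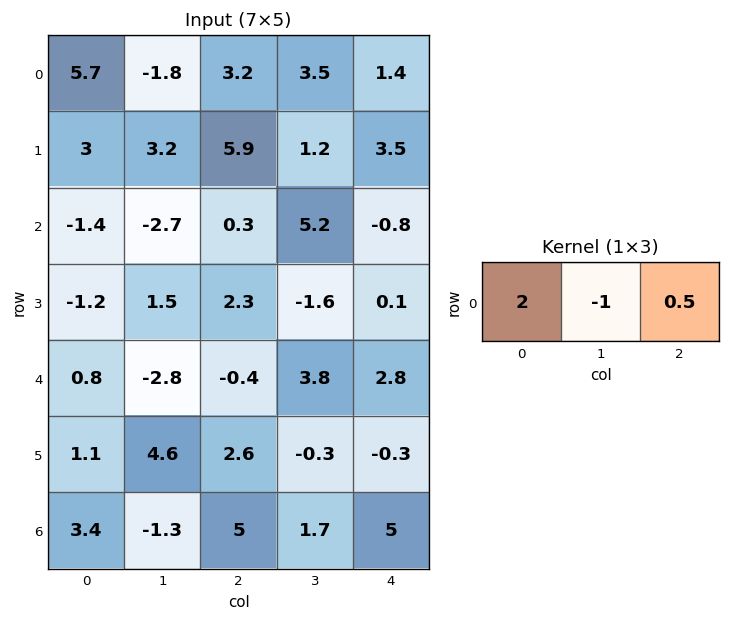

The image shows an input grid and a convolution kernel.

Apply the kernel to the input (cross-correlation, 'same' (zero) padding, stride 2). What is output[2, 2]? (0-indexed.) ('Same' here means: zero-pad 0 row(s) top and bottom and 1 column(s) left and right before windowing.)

The receptive field on the zero-padded input at this output position is [3.8 2.8 0]. Elementwise product with the kernel and sum: 3.8·2 + 2.8·-1 + 0·0.5.

4.8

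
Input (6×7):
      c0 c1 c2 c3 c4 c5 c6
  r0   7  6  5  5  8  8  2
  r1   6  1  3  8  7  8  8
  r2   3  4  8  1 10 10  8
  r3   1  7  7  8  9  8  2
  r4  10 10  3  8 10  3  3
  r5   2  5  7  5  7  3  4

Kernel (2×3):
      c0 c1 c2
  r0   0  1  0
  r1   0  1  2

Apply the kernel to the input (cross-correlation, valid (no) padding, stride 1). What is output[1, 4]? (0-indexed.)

34

The receptive field on the input at this output position is [7 8 8 / 10 10 8]. Elementwise product with the kernel and sum: 8·1 + 10·1 + 8·2.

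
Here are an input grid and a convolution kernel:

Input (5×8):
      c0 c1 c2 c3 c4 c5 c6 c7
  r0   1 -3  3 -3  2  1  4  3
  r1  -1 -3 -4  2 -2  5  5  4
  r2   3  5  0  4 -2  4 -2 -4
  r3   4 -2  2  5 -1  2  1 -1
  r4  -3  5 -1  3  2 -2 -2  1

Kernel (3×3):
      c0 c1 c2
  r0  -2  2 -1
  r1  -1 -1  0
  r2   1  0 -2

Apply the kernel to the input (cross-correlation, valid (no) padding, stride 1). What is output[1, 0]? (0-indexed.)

The receptive field on the input at this output position is [-1 -3 -4 / 3 5 0 / 4 -2 2]. Elementwise product with the kernel and sum: -1·-2 + -3·2 + -4·-1 + 3·-1 + 5·-1 + 4·1 + 2·-2.

-8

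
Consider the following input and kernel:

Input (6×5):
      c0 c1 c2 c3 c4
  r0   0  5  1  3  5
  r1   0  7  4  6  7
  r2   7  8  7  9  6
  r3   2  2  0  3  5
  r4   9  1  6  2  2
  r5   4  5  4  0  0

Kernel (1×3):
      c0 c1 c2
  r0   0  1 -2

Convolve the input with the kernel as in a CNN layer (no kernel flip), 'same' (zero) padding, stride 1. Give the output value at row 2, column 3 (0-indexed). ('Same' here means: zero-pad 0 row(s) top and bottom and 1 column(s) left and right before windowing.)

The receptive field on the zero-padded input at this output position is [7 9 6]. Elementwise product with the kernel and sum: 9·1 + 6·-2.

-3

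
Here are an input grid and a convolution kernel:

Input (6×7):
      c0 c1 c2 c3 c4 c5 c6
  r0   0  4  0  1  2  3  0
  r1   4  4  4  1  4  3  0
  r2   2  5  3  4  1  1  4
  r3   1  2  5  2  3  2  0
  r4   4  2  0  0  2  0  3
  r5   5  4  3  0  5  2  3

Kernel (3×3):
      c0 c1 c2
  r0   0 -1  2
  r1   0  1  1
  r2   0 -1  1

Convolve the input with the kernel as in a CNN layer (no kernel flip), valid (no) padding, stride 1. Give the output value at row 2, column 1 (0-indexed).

12

The receptive field on the input at this output position is [5 3 4 / 2 5 2 / 2 0 0]. Elementwise product with the kernel and sum: 3·-1 + 4·2 + 5·1 + 2·1 + 0·-1 + 0·1.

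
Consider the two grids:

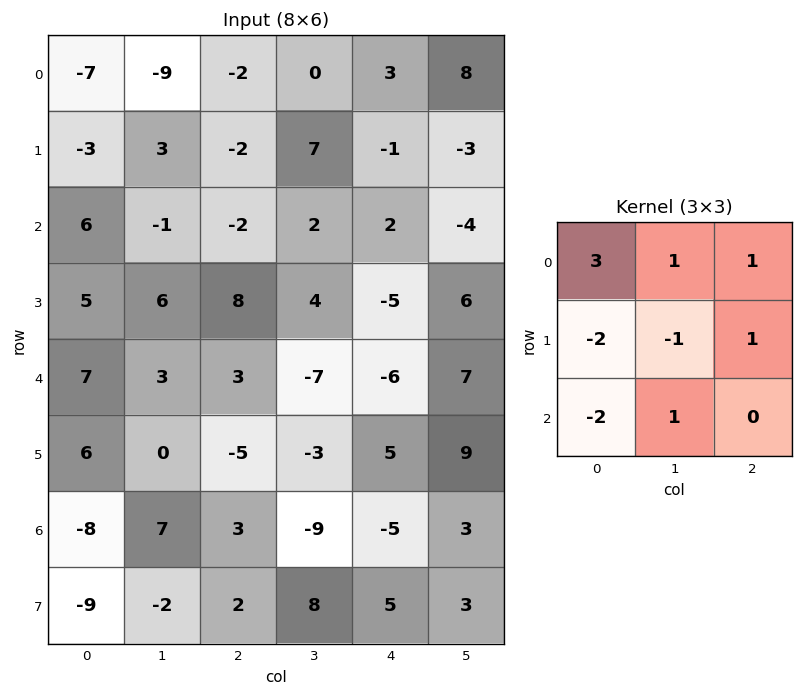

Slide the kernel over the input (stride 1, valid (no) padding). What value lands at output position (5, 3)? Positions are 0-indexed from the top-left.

The receptive field on the input at this output position is [-3 5 9 / -9 -5 3 / 8 5 3]. Elementwise product with the kernel and sum: -3·3 + 5·1 + 9·1 + -9·-2 + -5·-1 + 3·1 + 8·-2 + 5·1.

20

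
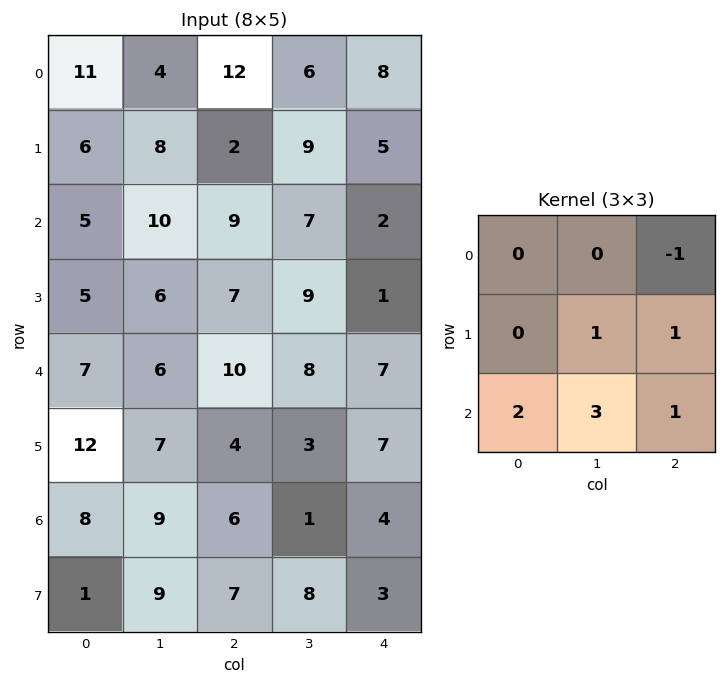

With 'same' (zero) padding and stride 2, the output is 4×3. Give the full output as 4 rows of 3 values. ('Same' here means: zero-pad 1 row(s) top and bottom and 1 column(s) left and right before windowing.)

41 49 41
28 49 23
50 38 34
22 51 29

Output[0,0]: The receptive field on the zero-padded input at this output position is [0 0 0 / 0 11 4 / 0 6 8]. Elementwise product with the kernel and sum: 0·-1 + 11·1 + 4·1 + 0·2 + 6·3 + 8·1.
Output[0,1]: The receptive field on the zero-padded input at this output position is [0 0 0 / 4 12 6 / 8 2 9]. Elementwise product with the kernel and sum: 0·-1 + 12·1 + 6·1 + 8·2 + 2·3 + 9·1.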